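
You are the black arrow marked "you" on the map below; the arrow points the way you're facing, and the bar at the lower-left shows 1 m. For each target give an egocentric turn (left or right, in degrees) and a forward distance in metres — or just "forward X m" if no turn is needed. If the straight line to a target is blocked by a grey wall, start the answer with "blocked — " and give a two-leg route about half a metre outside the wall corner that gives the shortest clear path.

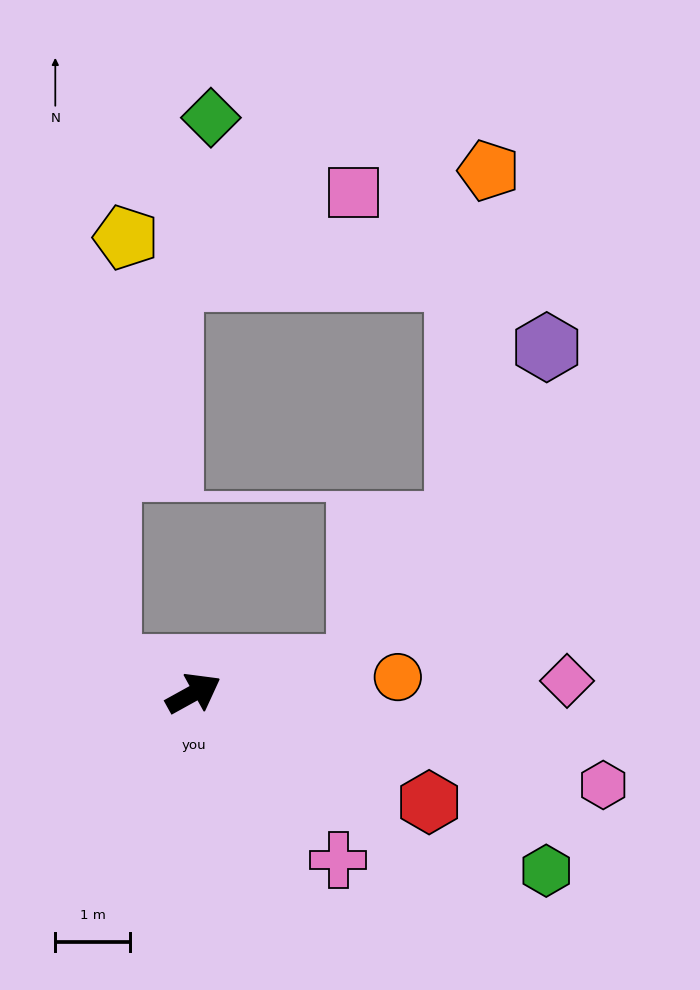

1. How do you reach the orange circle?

turn right 24°, forward 2.8 m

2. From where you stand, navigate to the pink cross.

turn right 78°, forward 3.0 m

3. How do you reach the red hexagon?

turn right 54°, forward 3.5 m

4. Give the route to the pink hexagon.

turn right 42°, forward 5.6 m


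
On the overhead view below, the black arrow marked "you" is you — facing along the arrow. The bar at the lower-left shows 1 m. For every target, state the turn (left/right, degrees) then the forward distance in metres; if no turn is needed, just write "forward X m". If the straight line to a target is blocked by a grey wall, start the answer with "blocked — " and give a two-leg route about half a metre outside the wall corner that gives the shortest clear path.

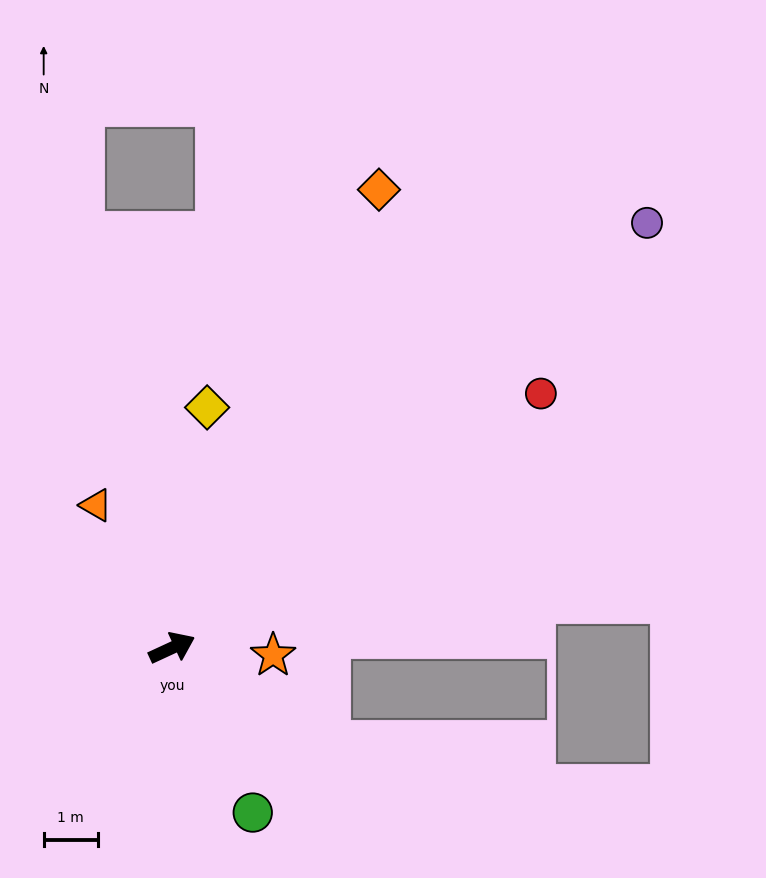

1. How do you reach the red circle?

turn left 10°, forward 8.2 m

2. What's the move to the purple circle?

turn left 17°, forward 11.7 m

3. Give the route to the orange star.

turn right 29°, forward 1.9 m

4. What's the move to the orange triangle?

turn left 93°, forward 3.0 m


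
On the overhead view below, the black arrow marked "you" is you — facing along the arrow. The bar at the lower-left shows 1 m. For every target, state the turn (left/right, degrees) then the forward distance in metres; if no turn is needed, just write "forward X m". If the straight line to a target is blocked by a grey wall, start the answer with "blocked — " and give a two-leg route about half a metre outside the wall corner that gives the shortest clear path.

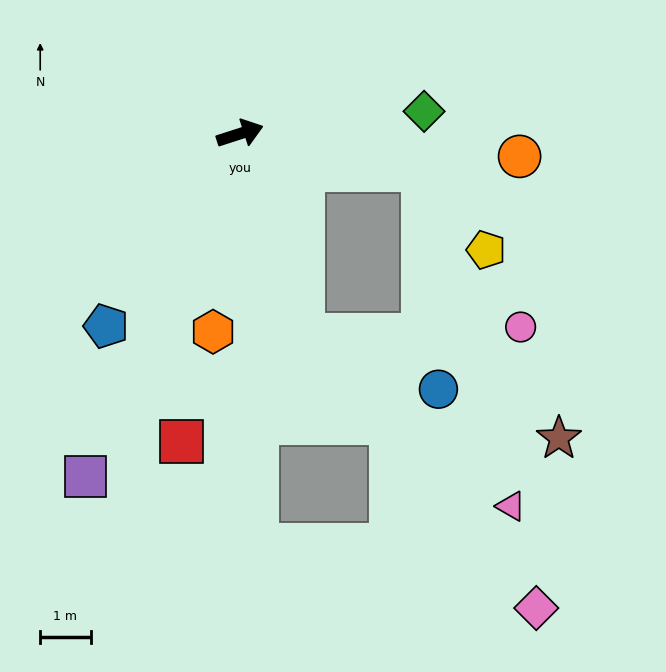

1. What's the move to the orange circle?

turn right 23°, forward 5.6 m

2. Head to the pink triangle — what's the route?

blocked — turn right 90°, forward 4.2 m, then turn left 33°, forward 5.4 m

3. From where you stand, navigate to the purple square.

turn right 132°, forward 7.5 m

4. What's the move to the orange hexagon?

turn right 116°, forward 4.0 m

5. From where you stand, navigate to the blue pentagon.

turn right 143°, forward 4.7 m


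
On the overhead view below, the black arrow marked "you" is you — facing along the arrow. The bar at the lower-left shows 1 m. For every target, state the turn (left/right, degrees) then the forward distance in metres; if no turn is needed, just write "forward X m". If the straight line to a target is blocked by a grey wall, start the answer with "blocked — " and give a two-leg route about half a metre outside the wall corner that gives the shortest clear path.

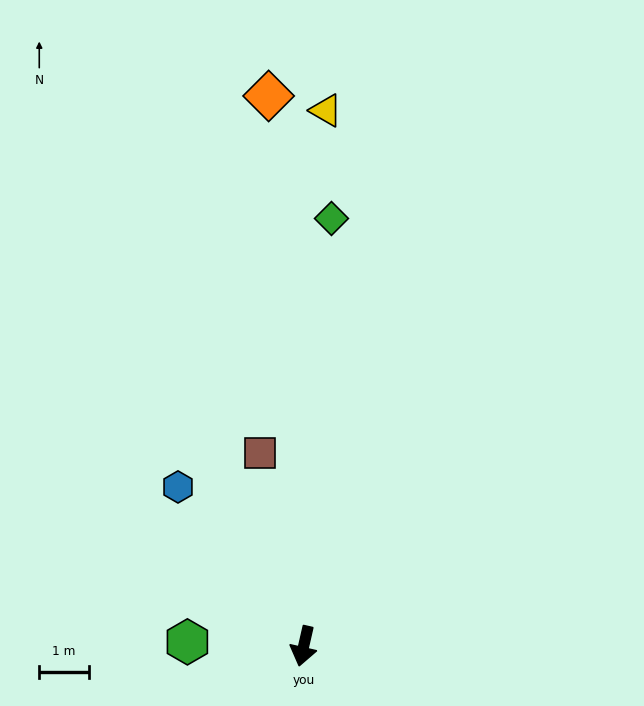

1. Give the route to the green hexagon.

turn right 79°, forward 2.4 m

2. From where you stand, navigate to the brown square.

turn right 154°, forward 4.0 m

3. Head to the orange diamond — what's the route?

turn right 164°, forward 11.2 m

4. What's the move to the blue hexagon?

turn right 129°, forward 4.1 m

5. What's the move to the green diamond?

turn right 171°, forward 8.7 m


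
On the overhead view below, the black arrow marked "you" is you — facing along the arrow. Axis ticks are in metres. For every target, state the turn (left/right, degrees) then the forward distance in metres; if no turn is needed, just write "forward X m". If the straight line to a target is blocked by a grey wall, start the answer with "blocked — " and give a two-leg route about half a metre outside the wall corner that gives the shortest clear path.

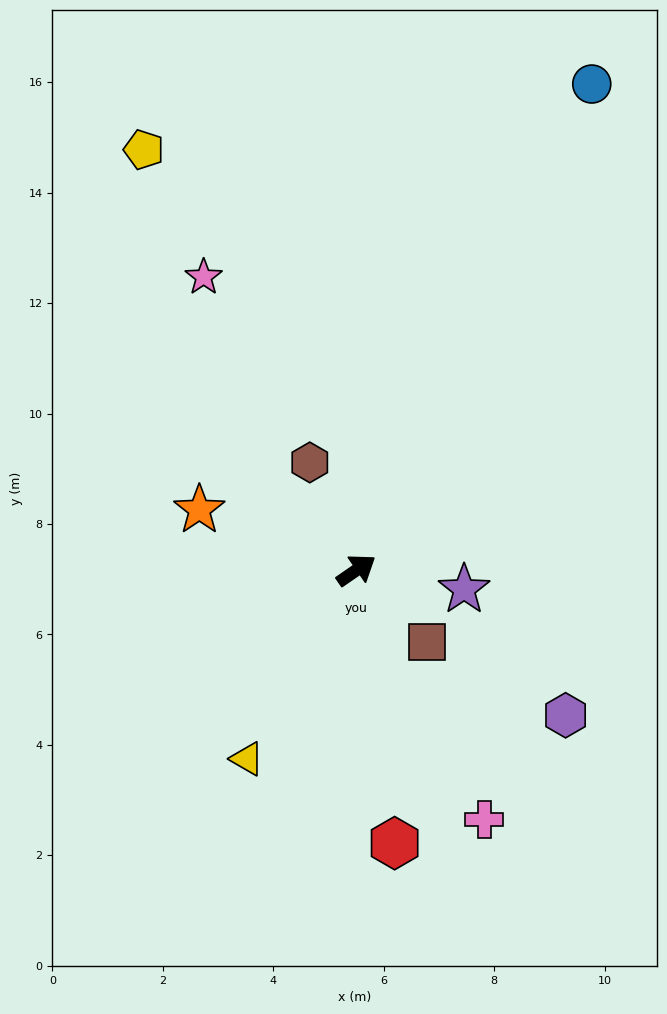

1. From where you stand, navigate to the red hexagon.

turn right 117°, forward 5.0 m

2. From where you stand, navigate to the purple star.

turn right 45°, forward 2.0 m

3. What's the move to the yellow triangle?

turn right 155°, forward 3.9 m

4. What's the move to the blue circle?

turn left 30°, forward 9.8 m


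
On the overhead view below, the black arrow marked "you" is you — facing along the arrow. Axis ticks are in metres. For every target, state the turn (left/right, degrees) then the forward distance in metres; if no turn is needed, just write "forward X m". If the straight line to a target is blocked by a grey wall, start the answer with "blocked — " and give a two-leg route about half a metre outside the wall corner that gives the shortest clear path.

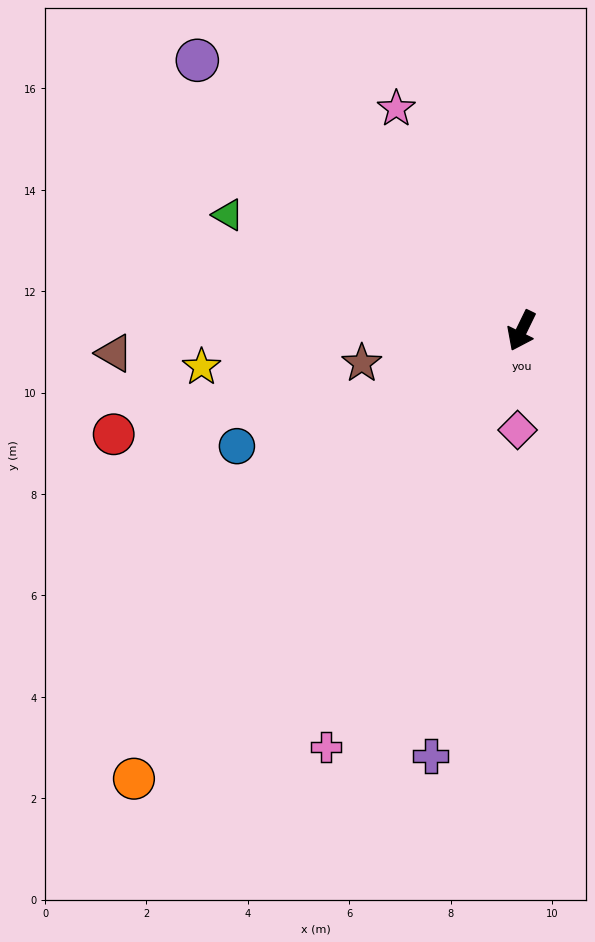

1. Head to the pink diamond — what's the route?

turn left 24°, forward 2.0 m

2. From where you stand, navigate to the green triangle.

turn right 86°, forward 6.2 m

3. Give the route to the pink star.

turn right 125°, forward 5.0 m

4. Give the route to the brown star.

turn right 52°, forward 3.2 m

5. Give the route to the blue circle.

turn right 42°, forward 6.1 m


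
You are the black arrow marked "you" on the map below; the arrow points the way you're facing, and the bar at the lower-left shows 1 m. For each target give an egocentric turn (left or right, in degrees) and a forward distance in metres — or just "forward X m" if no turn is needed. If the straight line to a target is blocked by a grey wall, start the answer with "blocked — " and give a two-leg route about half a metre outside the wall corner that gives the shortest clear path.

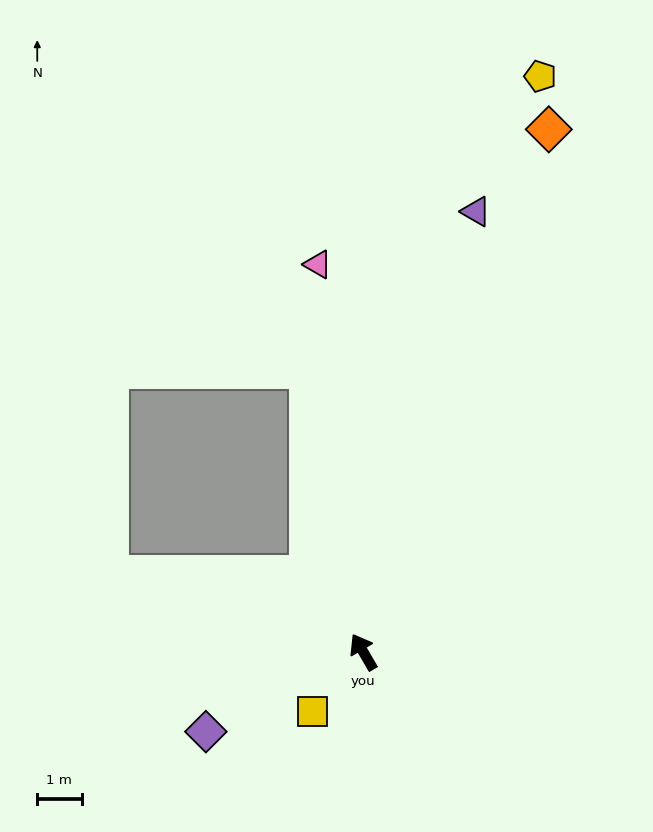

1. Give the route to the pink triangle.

turn right 24°, forward 8.8 m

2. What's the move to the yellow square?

turn left 109°, forward 1.8 m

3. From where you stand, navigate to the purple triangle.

turn right 45°, forward 10.3 m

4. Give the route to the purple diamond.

turn left 87°, forward 4.0 m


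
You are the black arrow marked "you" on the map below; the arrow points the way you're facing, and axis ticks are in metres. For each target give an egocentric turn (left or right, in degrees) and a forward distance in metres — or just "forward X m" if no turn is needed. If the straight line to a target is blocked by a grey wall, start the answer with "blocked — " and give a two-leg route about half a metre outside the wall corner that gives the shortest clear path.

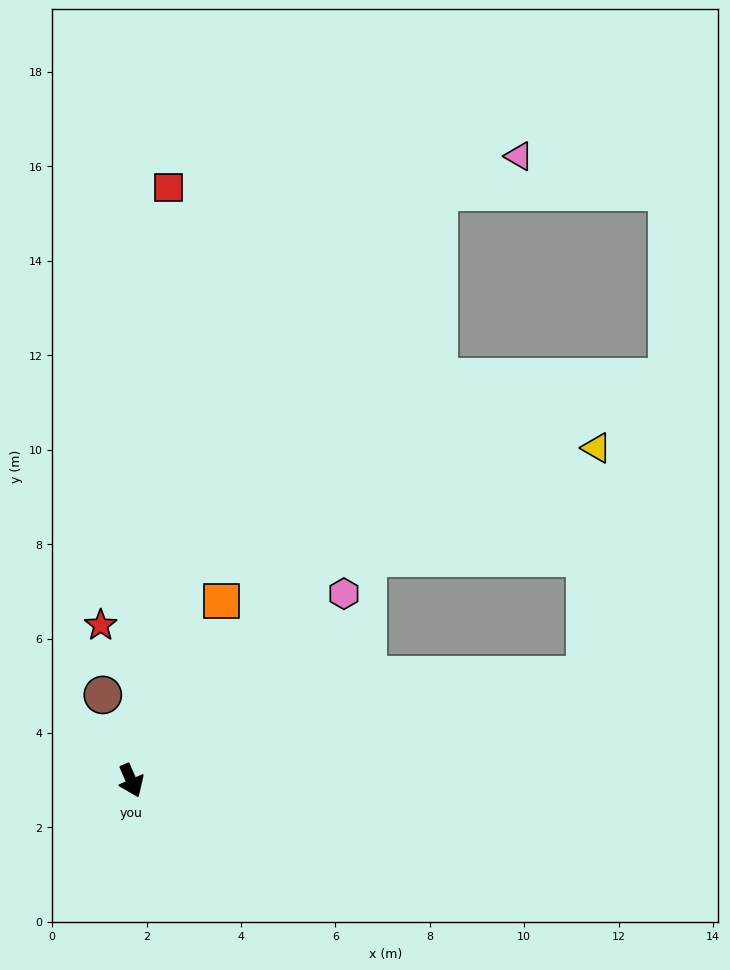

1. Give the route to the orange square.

turn left 130°, forward 4.3 m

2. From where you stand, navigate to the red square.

turn left 153°, forward 12.6 m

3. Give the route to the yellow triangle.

blocked — turn left 79°, forward 9.9 m, then turn left 75°, forward 4.8 m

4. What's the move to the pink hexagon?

turn left 108°, forward 6.0 m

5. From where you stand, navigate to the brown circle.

turn left 175°, forward 1.9 m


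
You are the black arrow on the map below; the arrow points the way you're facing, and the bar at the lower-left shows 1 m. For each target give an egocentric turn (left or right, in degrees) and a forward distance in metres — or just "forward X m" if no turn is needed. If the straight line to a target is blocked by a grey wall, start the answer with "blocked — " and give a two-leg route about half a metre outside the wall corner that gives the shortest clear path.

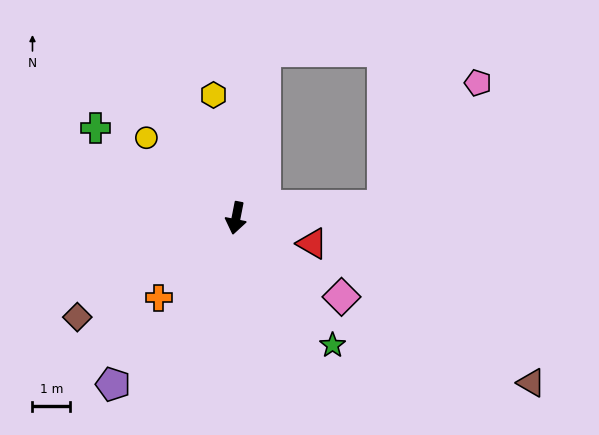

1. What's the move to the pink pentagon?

blocked — turn left 106°, forward 3.9 m, then turn left 47°, forward 4.1 m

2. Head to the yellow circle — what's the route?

turn right 121°, forward 3.2 m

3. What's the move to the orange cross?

turn right 33°, forward 2.9 m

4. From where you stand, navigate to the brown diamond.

turn right 47°, forward 4.9 m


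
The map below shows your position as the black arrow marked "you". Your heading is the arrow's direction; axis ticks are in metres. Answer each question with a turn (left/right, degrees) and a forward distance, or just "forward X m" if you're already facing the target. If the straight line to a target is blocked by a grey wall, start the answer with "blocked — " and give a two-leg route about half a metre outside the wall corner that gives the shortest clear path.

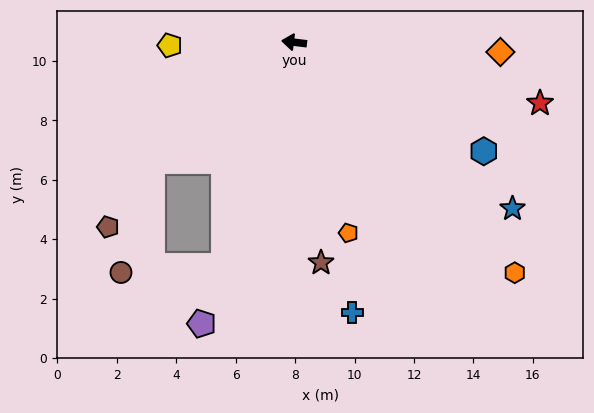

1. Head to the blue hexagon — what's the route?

turn left 157°, forward 7.4 m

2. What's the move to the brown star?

turn left 104°, forward 7.5 m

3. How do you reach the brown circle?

blocked — turn left 47°, forward 6.2 m, then turn left 34°, forward 3.9 m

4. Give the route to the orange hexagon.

turn left 141°, forward 10.7 m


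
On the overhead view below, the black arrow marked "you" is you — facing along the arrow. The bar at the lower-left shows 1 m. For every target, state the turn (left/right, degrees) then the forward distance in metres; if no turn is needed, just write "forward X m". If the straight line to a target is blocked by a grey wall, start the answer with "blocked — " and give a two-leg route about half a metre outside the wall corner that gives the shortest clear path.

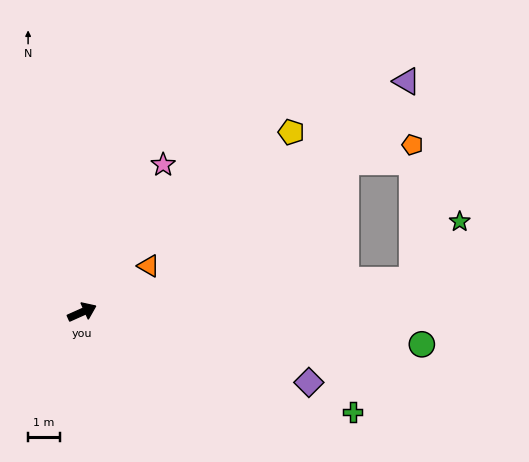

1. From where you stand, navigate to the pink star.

turn left 37°, forward 5.2 m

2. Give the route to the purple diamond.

turn right 41°, forward 7.4 m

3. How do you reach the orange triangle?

turn left 11°, forward 2.5 m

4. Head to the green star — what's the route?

blocked — turn right 19°, forward 10.3 m, then turn left 46°, forward 2.4 m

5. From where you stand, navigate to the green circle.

turn right 30°, forward 10.6 m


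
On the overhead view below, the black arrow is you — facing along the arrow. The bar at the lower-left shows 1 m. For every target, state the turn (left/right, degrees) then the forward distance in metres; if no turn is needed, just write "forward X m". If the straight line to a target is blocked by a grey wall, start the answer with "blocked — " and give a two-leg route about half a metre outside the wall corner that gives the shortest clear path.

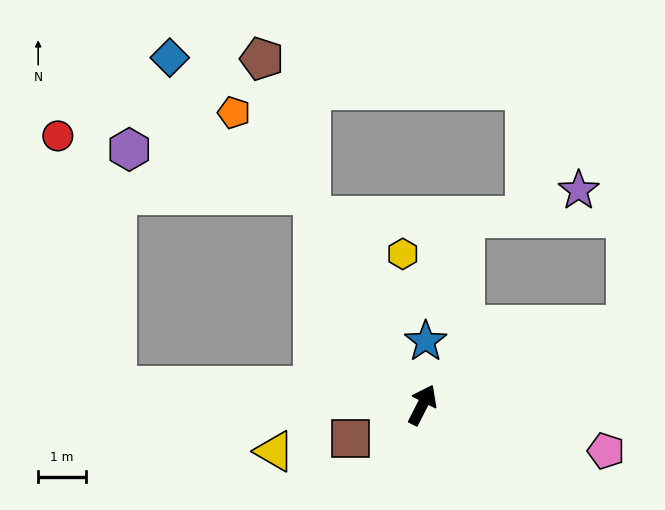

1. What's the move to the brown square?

turn left 142°, forward 1.7 m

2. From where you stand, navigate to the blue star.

turn left 24°, forward 1.3 m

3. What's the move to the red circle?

blocked — turn left 114°, forward 6.4 m, then turn right 74°, forward 5.4 m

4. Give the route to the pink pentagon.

turn right 77°, forward 4.0 m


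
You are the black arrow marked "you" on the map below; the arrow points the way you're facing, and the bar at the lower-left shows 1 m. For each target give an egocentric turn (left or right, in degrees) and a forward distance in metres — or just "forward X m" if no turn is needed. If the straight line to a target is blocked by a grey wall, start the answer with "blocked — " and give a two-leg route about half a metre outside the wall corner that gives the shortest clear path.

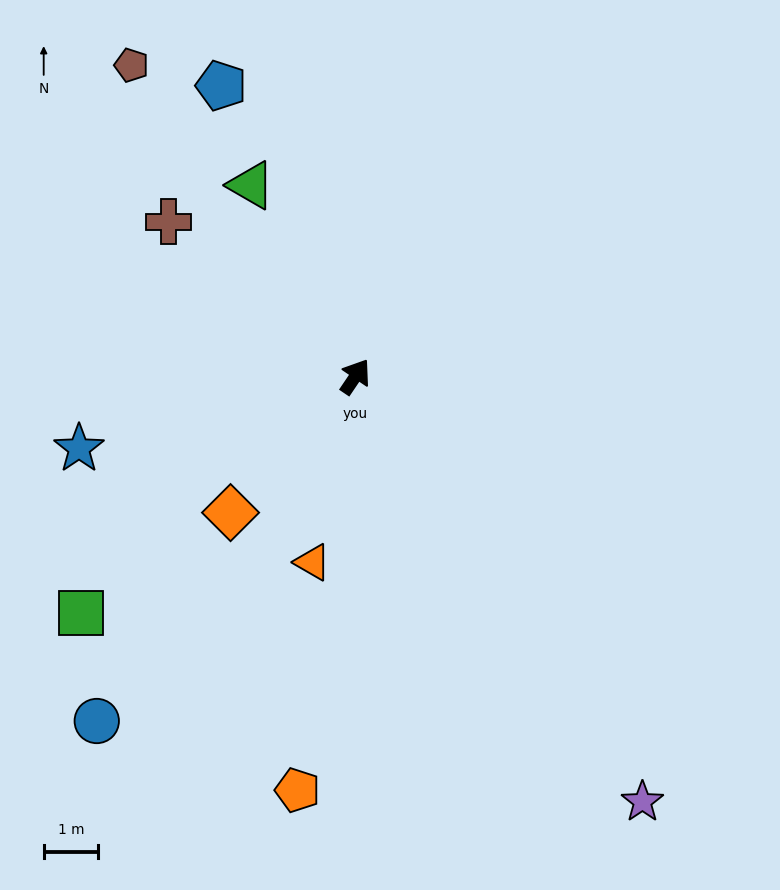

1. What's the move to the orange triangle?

turn right 159°, forward 3.5 m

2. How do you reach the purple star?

turn right 112°, forward 9.4 m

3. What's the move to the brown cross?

turn left 84°, forward 4.4 m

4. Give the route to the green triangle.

turn left 63°, forward 4.0 m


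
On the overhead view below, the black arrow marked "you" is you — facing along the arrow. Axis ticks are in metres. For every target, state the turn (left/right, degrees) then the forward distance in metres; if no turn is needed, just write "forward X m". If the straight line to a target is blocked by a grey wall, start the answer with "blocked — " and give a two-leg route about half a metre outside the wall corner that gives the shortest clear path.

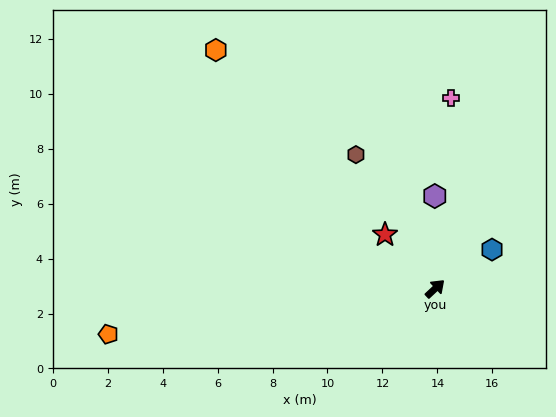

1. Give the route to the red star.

turn left 90°, forward 2.7 m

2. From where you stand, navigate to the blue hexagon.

turn right 9°, forward 2.5 m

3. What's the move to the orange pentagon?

turn left 145°, forward 12.0 m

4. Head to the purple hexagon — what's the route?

turn left 47°, forward 3.4 m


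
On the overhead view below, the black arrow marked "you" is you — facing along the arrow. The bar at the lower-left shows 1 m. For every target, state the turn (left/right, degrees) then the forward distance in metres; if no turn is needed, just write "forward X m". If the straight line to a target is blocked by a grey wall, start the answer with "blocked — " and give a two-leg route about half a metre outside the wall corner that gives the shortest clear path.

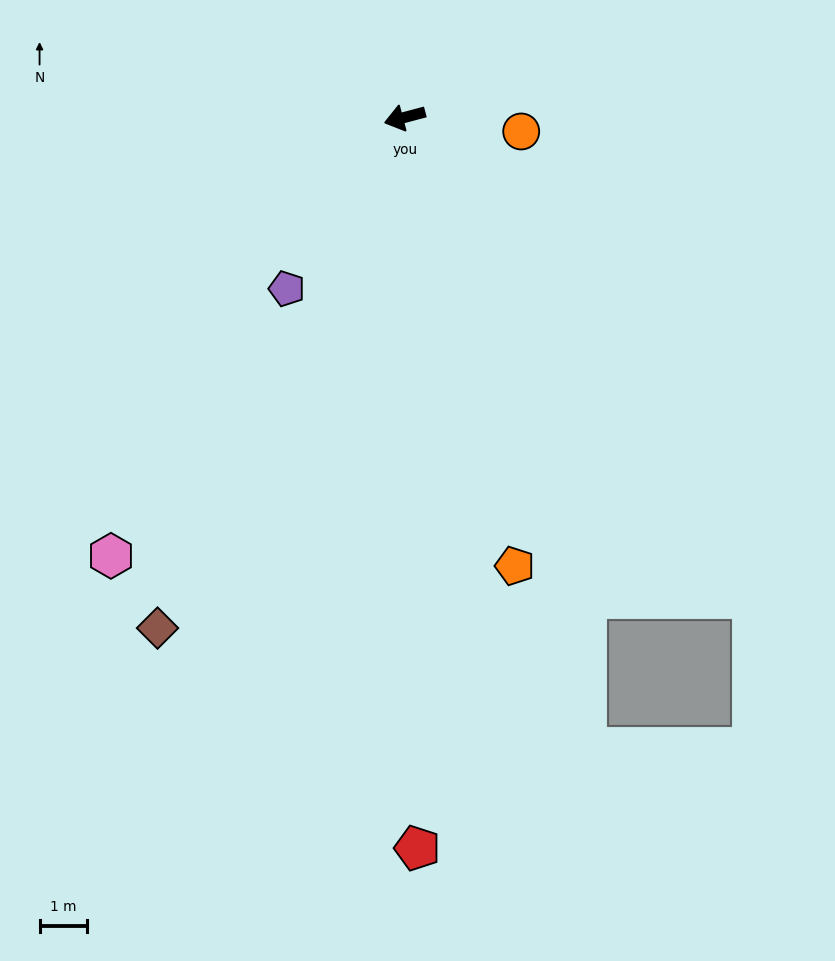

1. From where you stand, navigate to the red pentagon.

turn left 76°, forward 15.4 m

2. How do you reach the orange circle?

turn left 158°, forward 2.5 m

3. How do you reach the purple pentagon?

turn left 41°, forward 4.4 m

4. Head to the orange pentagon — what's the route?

turn left 89°, forward 9.7 m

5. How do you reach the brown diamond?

turn left 49°, forward 11.9 m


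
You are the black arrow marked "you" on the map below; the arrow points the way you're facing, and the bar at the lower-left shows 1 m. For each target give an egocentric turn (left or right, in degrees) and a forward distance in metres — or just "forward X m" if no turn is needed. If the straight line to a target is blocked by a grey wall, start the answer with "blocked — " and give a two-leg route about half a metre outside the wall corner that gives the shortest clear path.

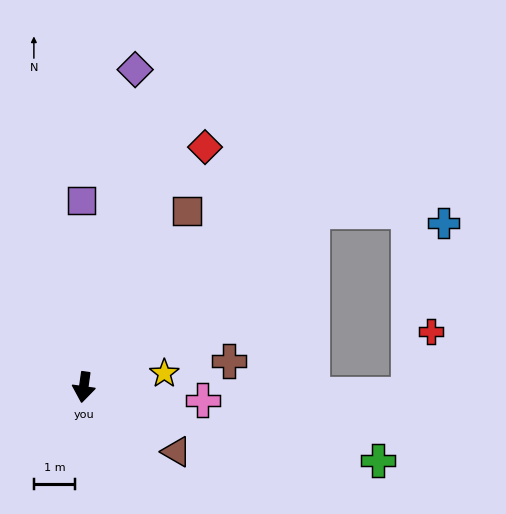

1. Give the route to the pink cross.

turn left 92°, forward 2.9 m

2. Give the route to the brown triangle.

turn left 63°, forward 2.7 m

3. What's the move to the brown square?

turn left 158°, forward 4.9 m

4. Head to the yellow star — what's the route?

turn left 108°, forward 2.0 m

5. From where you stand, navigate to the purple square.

turn right 171°, forward 4.5 m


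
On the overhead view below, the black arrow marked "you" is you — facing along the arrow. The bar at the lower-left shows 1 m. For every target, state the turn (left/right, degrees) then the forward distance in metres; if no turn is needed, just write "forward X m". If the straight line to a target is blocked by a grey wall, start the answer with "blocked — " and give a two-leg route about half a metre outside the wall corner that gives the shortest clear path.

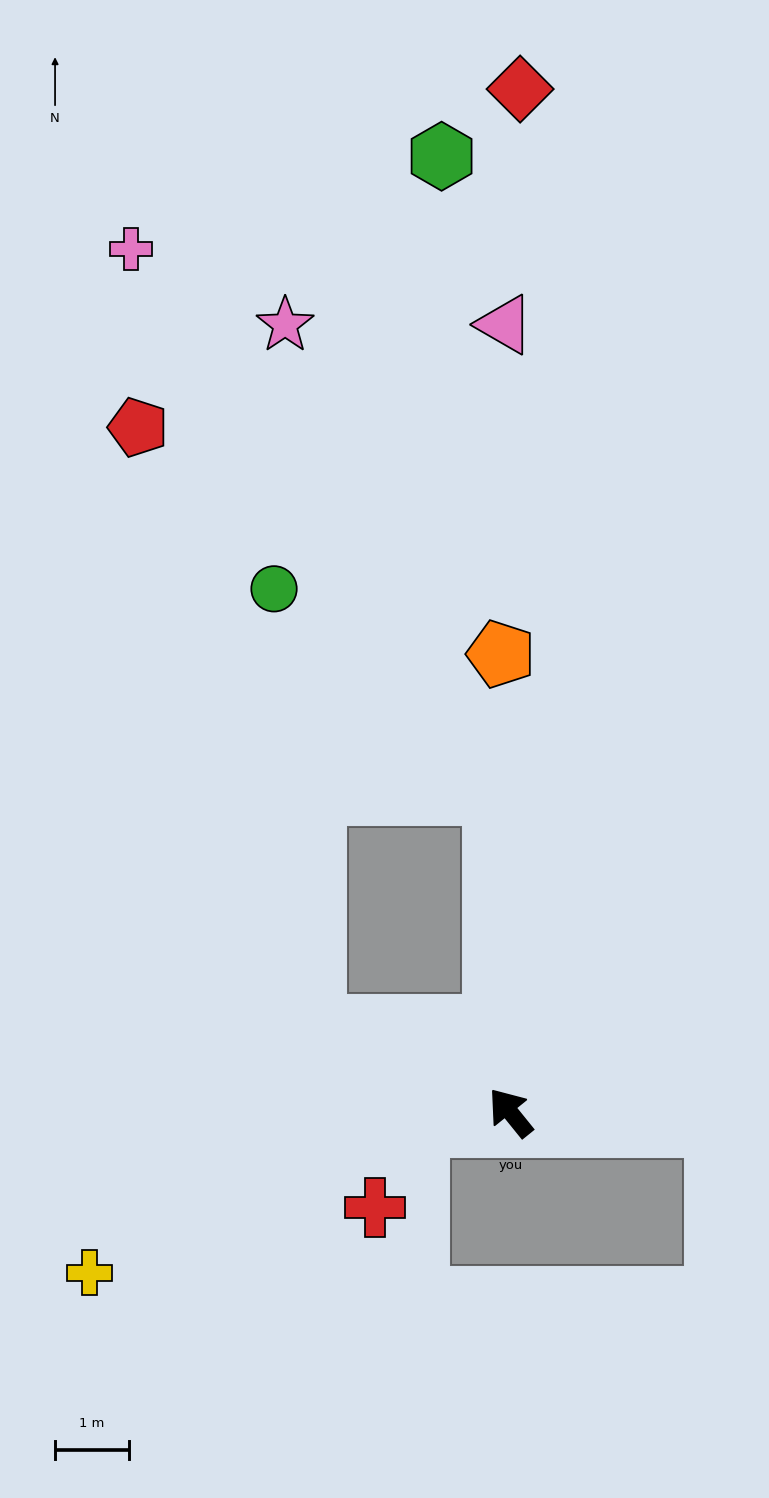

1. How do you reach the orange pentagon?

turn right 38°, forward 6.2 m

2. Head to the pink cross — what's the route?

blocked — turn right 36°, forward 4.3 m, then turn left 31°, forward 8.8 m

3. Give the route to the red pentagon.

blocked — turn left 27°, forward 2.9 m, then turn right 50°, forward 8.4 m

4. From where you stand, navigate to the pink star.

blocked — turn right 36°, forward 4.3 m, then turn left 21°, forward 6.9 m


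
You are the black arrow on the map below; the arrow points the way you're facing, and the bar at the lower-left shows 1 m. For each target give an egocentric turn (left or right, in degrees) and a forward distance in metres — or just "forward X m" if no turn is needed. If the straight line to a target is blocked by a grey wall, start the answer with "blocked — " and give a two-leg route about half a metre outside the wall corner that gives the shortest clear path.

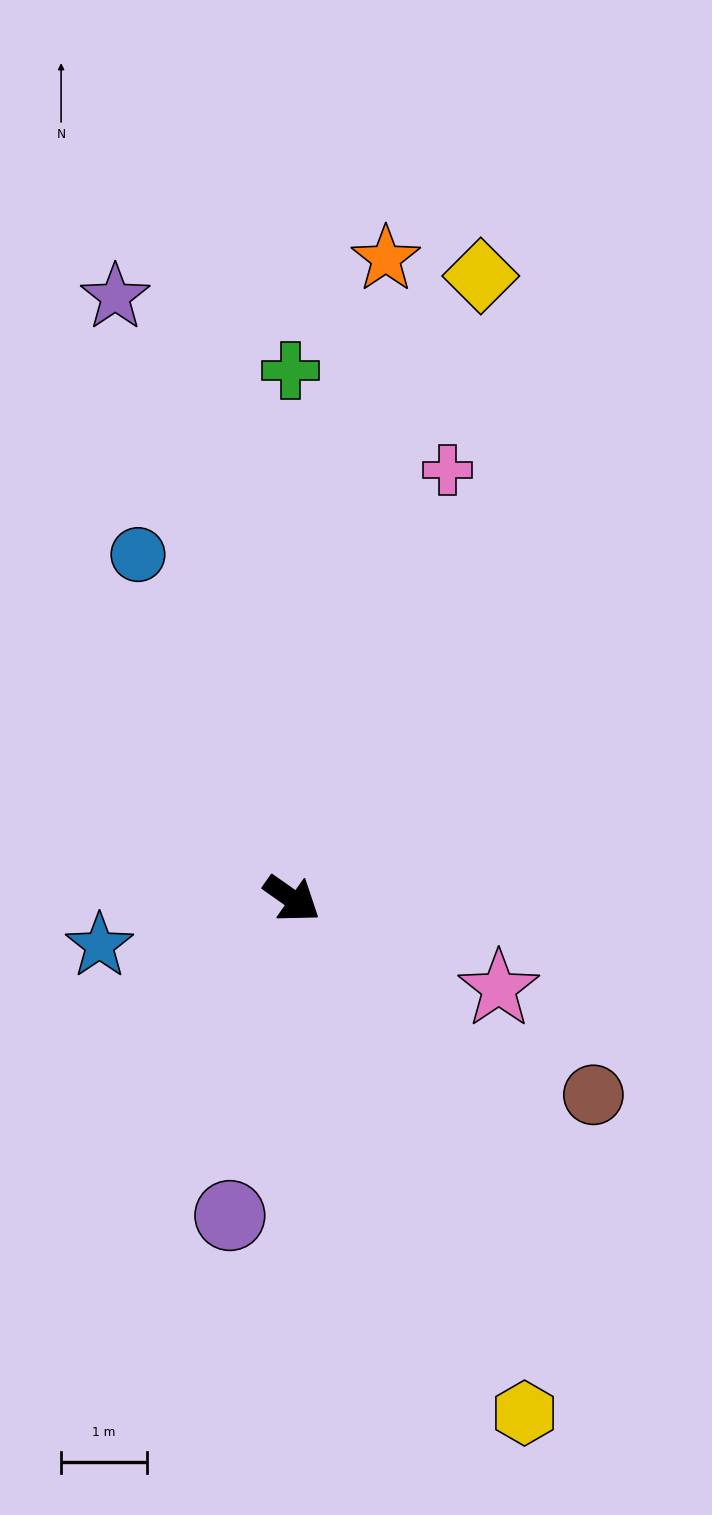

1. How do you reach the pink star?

turn left 12°, forward 2.6 m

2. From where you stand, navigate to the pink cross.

turn left 105°, forward 5.3 m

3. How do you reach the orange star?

turn left 117°, forward 7.6 m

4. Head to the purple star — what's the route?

turn left 142°, forward 7.3 m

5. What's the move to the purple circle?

turn right 66°, forward 3.8 m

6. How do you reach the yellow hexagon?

turn right 31°, forward 6.6 m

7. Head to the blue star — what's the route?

turn right 131°, forward 2.3 m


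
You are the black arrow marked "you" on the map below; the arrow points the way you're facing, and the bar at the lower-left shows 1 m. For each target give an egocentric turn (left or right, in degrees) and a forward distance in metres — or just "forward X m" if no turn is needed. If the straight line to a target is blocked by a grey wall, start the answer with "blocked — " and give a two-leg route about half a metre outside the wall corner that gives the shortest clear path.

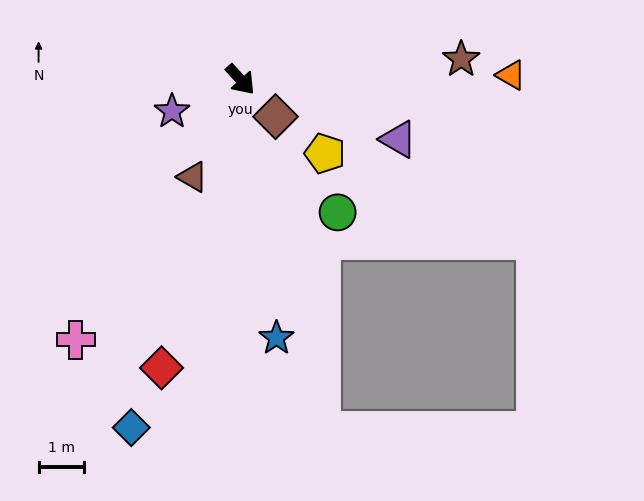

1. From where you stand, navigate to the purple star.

turn right 107°, forward 1.7 m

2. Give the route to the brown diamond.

forward 1.1 m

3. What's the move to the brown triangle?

turn right 68°, forward 2.4 m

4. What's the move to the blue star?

turn right 34°, forward 5.7 m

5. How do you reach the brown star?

turn left 53°, forward 4.9 m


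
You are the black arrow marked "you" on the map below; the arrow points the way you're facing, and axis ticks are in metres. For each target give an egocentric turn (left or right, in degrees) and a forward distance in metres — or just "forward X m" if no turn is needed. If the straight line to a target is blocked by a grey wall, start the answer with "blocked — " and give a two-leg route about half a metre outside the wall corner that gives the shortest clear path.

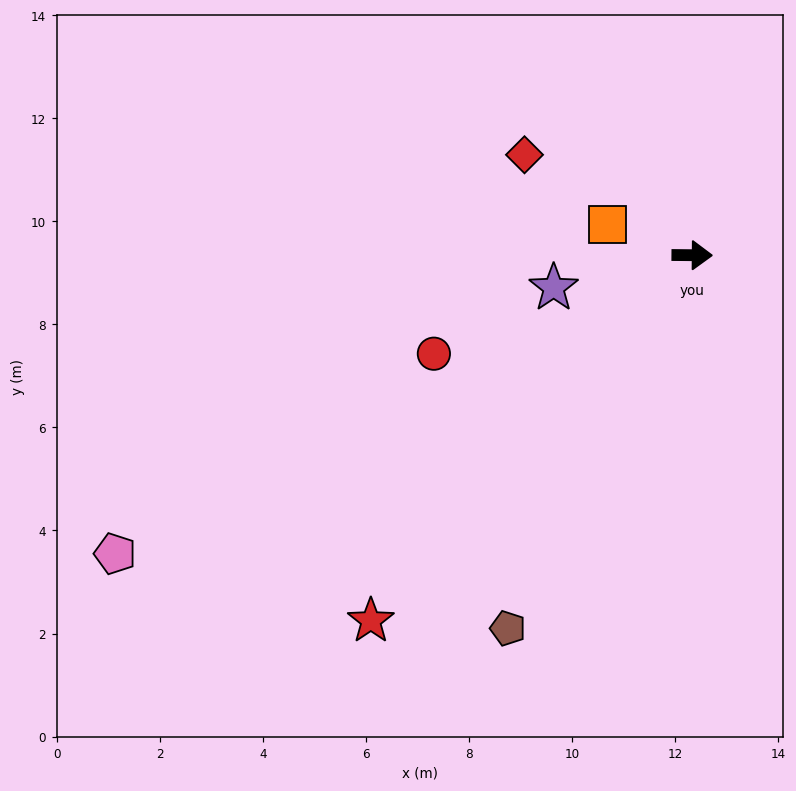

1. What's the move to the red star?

turn right 131°, forward 9.4 m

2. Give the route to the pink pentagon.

turn right 152°, forward 12.6 m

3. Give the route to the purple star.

turn right 166°, forward 2.8 m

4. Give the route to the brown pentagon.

turn right 116°, forward 8.1 m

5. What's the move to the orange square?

turn left 160°, forward 1.7 m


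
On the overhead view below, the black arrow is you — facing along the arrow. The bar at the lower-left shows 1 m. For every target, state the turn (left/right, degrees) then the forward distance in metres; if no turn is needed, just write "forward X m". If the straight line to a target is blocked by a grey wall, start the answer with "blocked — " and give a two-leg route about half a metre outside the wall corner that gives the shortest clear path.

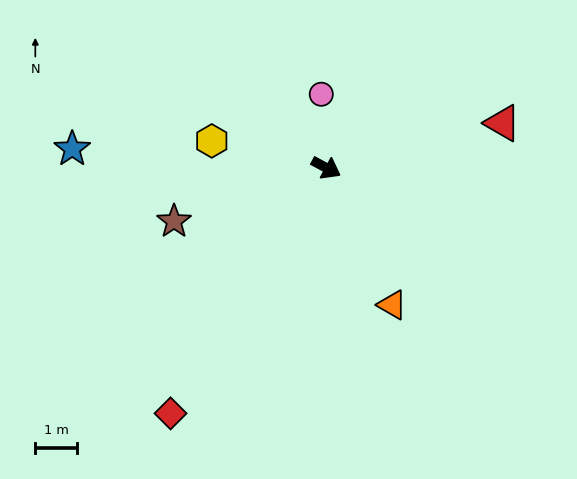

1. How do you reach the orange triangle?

turn right 36°, forward 3.7 m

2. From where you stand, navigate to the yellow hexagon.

turn right 165°, forward 2.8 m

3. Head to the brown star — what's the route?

turn right 132°, forward 3.9 m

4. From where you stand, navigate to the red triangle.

turn left 43°, forward 4.4 m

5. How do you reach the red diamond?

turn right 94°, forward 7.0 m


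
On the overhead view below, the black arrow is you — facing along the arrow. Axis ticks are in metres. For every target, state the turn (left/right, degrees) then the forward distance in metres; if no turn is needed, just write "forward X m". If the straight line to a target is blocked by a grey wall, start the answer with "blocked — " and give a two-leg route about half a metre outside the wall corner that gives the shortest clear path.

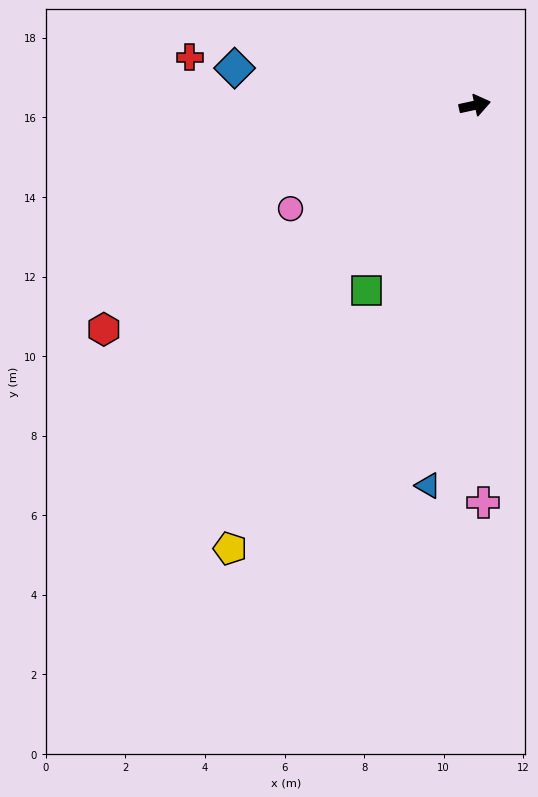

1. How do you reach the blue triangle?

turn right 109°, forward 9.6 m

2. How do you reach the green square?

turn right 133°, forward 5.4 m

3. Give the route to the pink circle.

turn right 163°, forward 5.3 m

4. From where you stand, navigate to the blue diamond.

turn left 159°, forward 6.1 m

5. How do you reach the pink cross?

turn right 101°, forward 10.0 m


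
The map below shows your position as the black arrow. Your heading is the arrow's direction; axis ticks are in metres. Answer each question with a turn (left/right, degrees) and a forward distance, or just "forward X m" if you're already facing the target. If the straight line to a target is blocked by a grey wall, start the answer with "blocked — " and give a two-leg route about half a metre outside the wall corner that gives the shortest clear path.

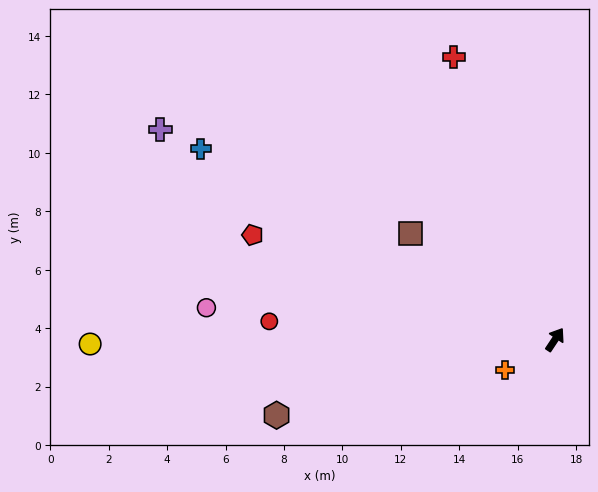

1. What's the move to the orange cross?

turn left 155°, forward 2.0 m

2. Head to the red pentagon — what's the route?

turn left 104°, forward 11.0 m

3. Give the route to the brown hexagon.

turn left 139°, forward 9.9 m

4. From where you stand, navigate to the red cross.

turn left 53°, forward 10.3 m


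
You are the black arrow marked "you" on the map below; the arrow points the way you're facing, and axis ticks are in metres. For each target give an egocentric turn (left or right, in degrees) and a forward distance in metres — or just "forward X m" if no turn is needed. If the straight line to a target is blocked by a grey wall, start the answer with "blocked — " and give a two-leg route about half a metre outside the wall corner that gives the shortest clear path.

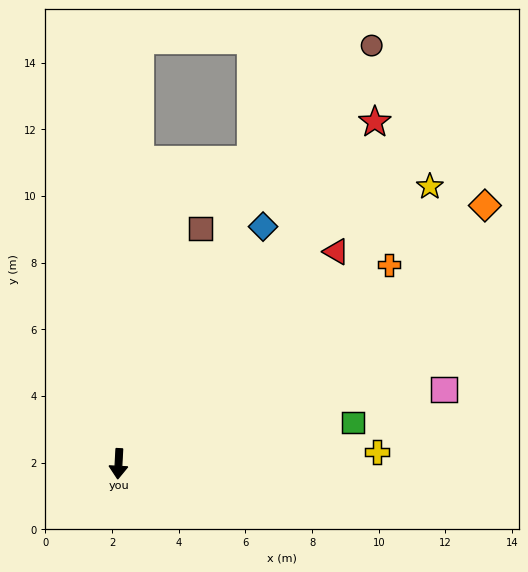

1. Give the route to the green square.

turn left 103°, forward 7.1 m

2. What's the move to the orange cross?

turn left 129°, forward 10.1 m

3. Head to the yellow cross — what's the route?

turn left 96°, forward 7.8 m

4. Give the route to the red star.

turn left 146°, forward 12.8 m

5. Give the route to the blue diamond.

turn left 152°, forward 8.3 m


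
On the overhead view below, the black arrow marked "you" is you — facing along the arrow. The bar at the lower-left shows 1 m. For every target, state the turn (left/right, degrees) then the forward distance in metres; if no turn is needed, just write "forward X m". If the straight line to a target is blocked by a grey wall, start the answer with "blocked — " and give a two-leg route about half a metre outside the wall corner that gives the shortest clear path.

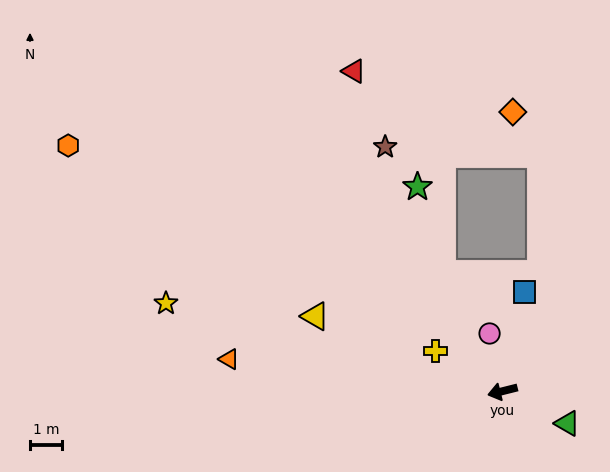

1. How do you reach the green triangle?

turn left 140°, forward 2.3 m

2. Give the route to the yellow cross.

turn right 45°, forward 2.5 m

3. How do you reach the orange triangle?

turn right 21°, forward 8.7 m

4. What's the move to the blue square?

turn right 117°, forward 3.2 m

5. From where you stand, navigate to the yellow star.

turn right 29°, forward 11.0 m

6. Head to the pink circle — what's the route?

turn right 91°, forward 1.9 m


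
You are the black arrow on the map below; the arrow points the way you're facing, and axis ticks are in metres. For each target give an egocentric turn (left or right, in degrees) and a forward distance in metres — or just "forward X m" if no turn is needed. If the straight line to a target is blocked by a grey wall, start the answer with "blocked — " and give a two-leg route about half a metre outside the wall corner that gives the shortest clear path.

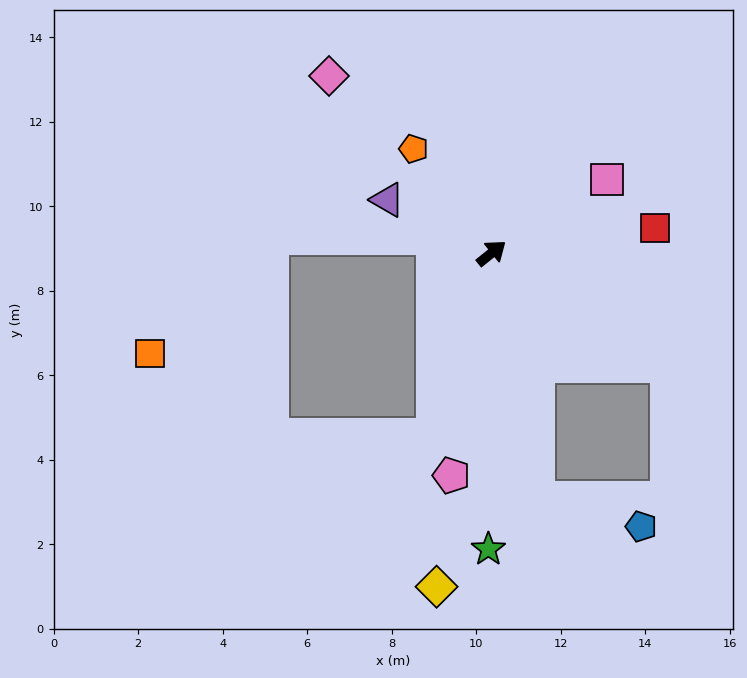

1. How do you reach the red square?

turn right 30°, forward 3.9 m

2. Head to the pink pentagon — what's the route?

turn right 139°, forward 5.3 m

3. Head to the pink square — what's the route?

turn right 6°, forward 3.2 m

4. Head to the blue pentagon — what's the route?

blocked — turn right 118°, forward 5.9 m, then turn left 65°, forward 2.5 m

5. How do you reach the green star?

turn right 129°, forward 7.0 m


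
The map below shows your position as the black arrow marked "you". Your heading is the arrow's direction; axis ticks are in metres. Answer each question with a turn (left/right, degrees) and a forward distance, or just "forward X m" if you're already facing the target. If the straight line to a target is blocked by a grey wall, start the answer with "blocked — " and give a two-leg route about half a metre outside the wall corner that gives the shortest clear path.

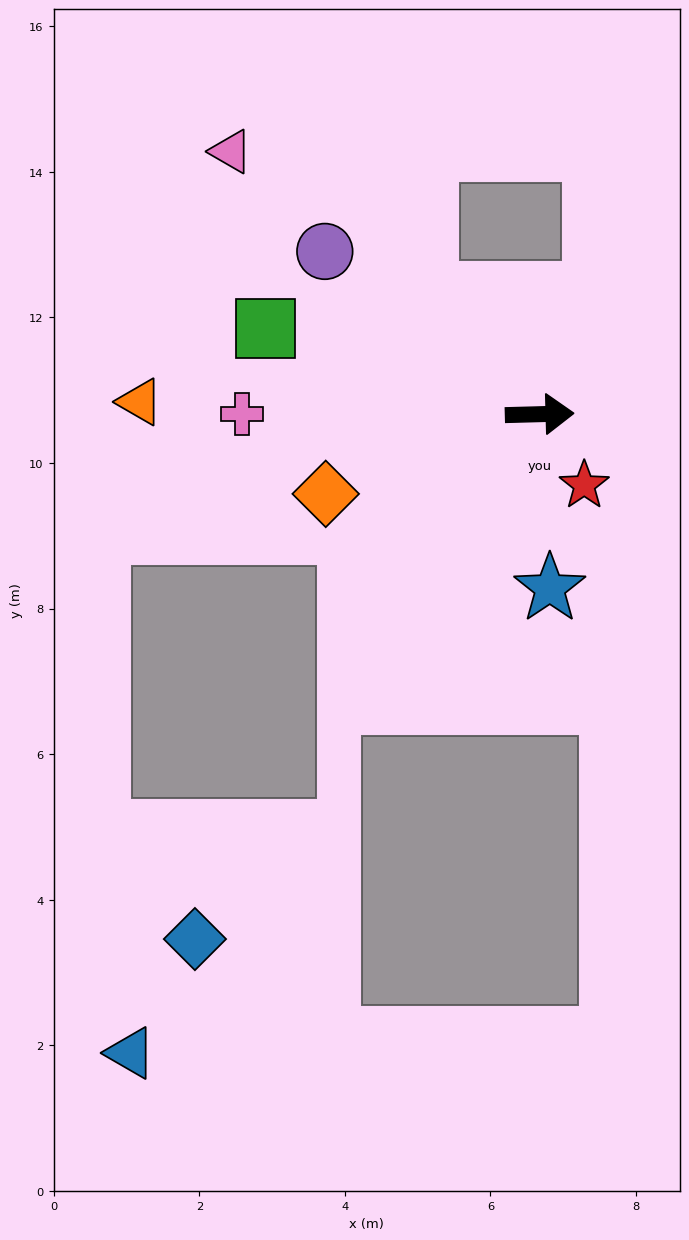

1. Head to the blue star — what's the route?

turn right 88°, forward 2.4 m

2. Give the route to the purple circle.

turn left 141°, forward 3.7 m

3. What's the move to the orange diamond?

turn right 161°, forward 3.1 m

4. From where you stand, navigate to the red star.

turn right 59°, forward 1.2 m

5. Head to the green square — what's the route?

turn left 161°, forward 3.9 m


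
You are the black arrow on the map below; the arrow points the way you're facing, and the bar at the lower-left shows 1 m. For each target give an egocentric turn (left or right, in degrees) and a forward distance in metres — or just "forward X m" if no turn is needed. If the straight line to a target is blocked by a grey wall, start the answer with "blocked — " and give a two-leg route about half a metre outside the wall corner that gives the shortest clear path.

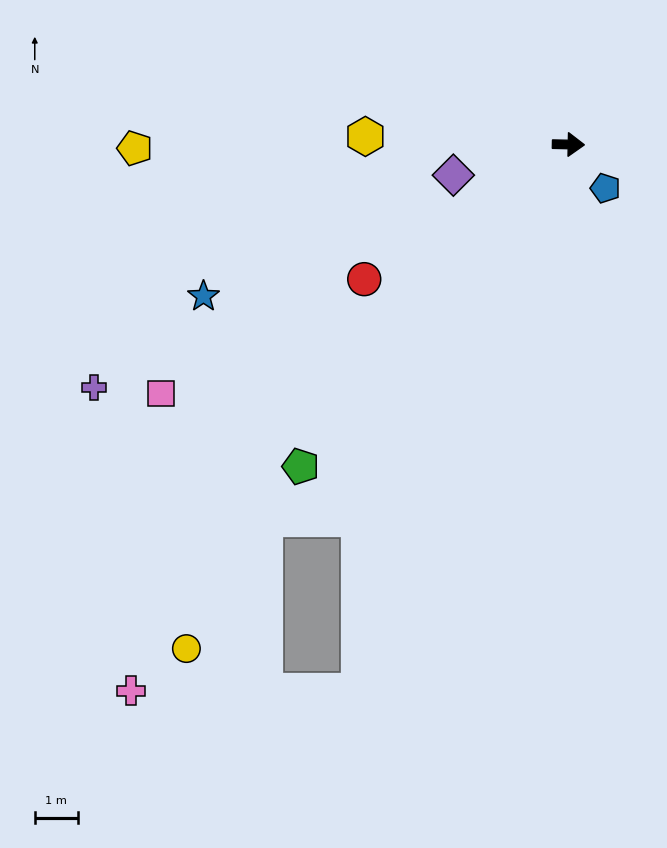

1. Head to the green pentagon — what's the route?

turn right 128°, forward 9.8 m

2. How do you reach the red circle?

turn right 145°, forward 5.7 m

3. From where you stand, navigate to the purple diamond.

turn right 164°, forward 2.8 m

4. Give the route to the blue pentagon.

turn right 49°, forward 1.3 m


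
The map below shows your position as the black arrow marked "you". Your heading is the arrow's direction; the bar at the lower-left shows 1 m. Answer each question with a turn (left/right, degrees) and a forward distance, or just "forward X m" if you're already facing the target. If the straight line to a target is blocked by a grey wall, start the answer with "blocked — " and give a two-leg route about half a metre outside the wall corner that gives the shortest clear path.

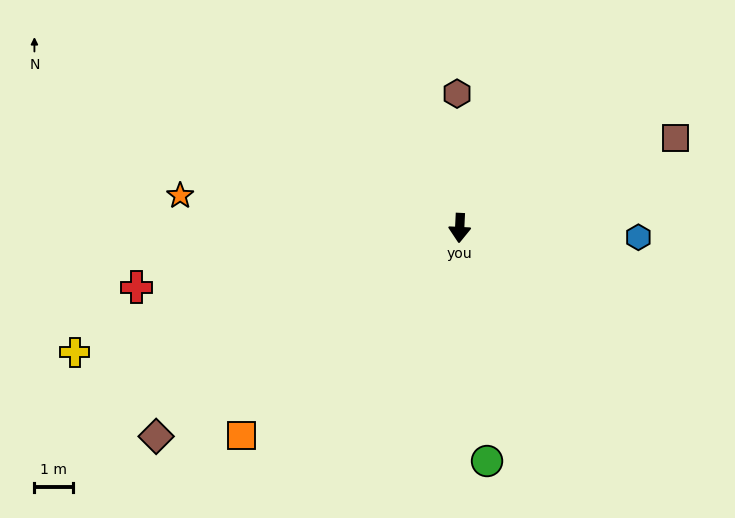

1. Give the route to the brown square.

turn left 115°, forward 6.0 m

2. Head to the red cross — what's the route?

turn right 77°, forward 8.5 m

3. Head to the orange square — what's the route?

turn right 44°, forward 7.8 m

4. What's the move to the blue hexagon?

turn left 90°, forward 4.6 m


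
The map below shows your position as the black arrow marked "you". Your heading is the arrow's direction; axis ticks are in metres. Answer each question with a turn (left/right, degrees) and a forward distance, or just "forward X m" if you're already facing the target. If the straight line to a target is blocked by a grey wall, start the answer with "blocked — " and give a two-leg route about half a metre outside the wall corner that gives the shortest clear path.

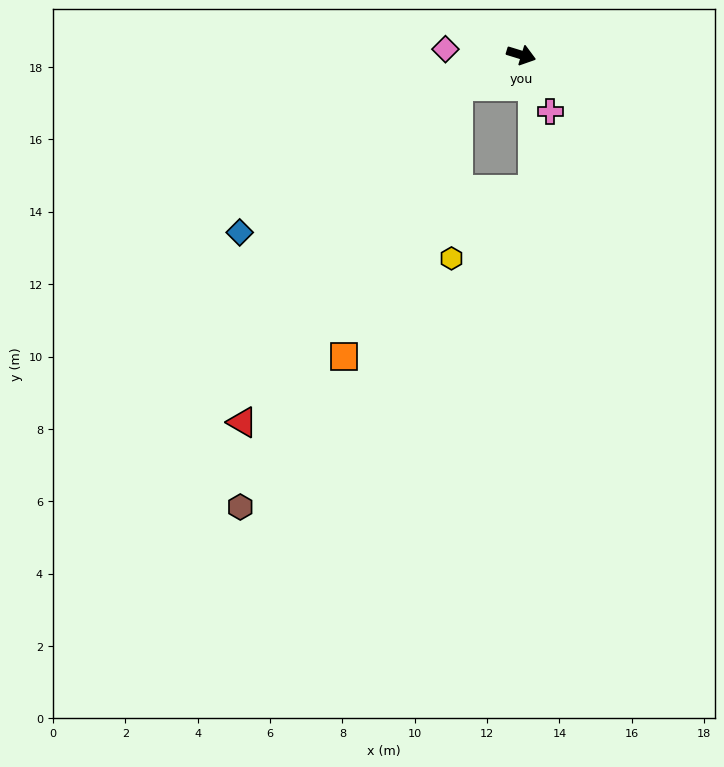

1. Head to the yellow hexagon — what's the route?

blocked — turn right 138°, forward 2.0 m, then turn left 63°, forward 4.8 m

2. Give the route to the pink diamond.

turn right 167°, forward 2.1 m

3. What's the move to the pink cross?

turn right 46°, forward 1.8 m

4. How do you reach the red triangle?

blocked — turn right 138°, forward 2.0 m, then turn left 33°, forward 11.0 m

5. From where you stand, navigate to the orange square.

blocked — turn right 138°, forward 2.0 m, then turn left 42°, forward 8.1 m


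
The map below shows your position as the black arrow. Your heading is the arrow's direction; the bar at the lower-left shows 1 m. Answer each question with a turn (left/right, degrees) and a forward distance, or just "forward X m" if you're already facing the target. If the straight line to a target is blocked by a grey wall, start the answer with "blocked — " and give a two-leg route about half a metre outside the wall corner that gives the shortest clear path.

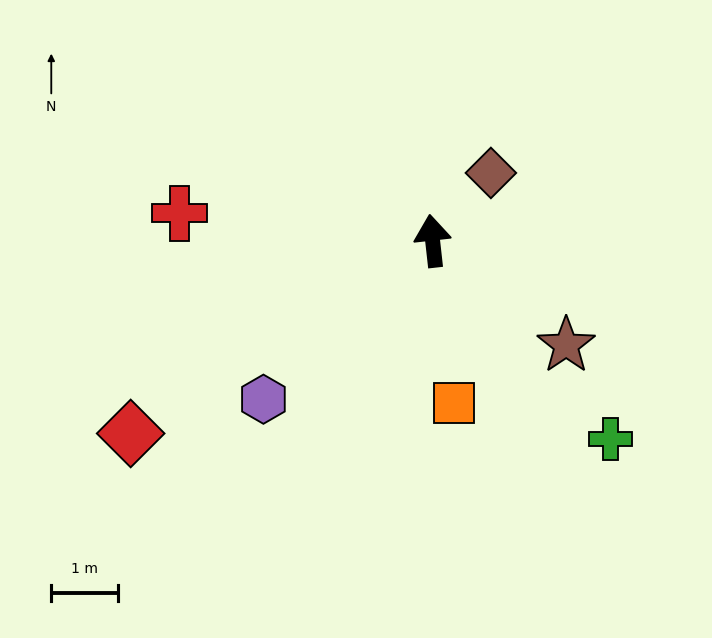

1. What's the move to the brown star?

turn right 134°, forward 2.5 m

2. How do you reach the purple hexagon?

turn left 127°, forward 3.5 m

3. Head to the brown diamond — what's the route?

turn right 47°, forward 1.3 m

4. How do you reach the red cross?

turn left 77°, forward 3.8 m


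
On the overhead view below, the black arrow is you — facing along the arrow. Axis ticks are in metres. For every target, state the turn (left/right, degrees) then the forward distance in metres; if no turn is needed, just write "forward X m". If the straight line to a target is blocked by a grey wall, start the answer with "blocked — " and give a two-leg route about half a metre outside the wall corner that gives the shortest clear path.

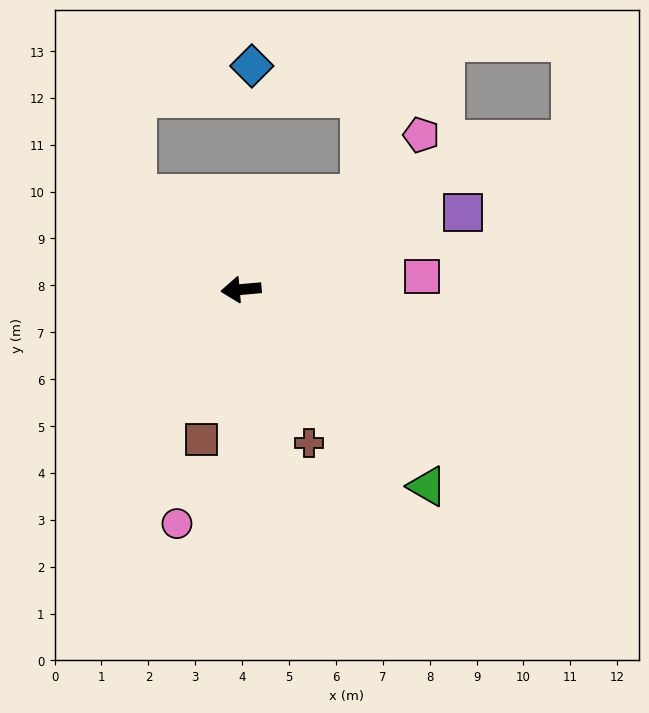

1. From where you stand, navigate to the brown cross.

turn left 109°, forward 3.6 m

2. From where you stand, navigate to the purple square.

turn right 166°, forward 5.0 m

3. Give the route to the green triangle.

turn left 128°, forward 5.8 m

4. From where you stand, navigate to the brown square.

turn left 70°, forward 3.3 m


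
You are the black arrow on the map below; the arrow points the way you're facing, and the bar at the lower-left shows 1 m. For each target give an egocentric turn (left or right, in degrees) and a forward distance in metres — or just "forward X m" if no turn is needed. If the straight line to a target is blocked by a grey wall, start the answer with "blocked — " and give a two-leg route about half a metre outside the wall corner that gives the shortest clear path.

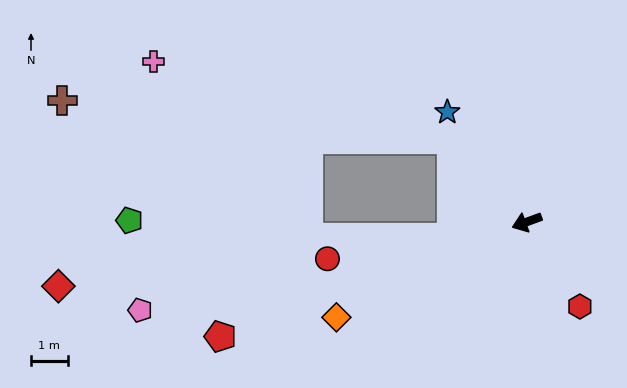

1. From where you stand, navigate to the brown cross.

blocked — turn right 68°, forward 3.1 m, then turn left 42°, forward 10.7 m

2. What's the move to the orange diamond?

turn left 6°, forward 5.8 m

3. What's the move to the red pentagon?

forward 8.9 m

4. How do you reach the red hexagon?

turn left 102°, forward 2.7 m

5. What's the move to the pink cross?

blocked — turn right 68°, forward 3.1 m, then turn left 33°, forward 8.4 m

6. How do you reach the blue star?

turn right 74°, forward 3.7 m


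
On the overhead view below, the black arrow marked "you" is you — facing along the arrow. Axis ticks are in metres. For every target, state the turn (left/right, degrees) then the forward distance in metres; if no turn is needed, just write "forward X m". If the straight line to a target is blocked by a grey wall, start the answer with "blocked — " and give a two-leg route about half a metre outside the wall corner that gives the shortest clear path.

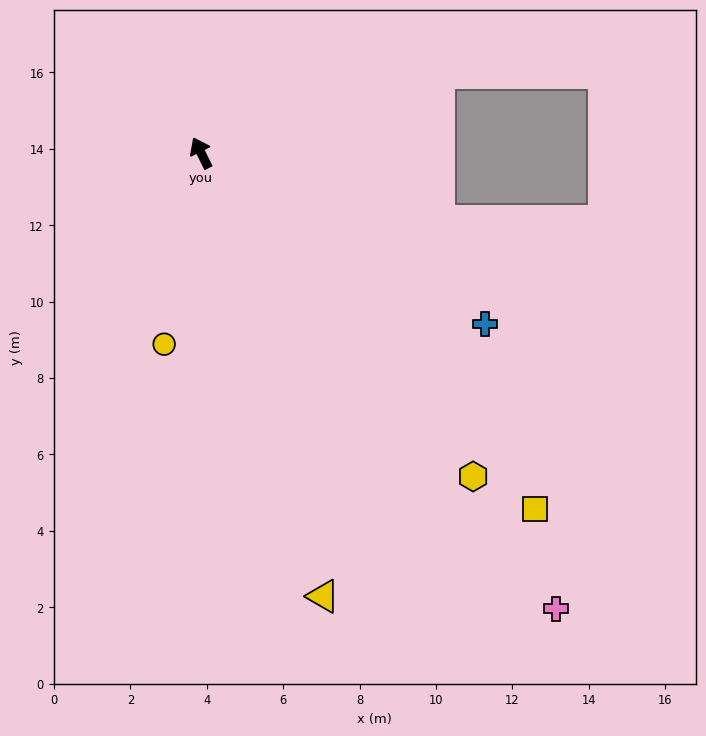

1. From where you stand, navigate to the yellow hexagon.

turn right 166°, forward 11.1 m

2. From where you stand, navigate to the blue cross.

turn right 147°, forward 8.7 m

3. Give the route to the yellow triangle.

turn left 169°, forward 12.0 m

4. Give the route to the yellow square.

turn right 163°, forward 12.8 m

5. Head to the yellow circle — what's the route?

turn left 143°, forward 5.1 m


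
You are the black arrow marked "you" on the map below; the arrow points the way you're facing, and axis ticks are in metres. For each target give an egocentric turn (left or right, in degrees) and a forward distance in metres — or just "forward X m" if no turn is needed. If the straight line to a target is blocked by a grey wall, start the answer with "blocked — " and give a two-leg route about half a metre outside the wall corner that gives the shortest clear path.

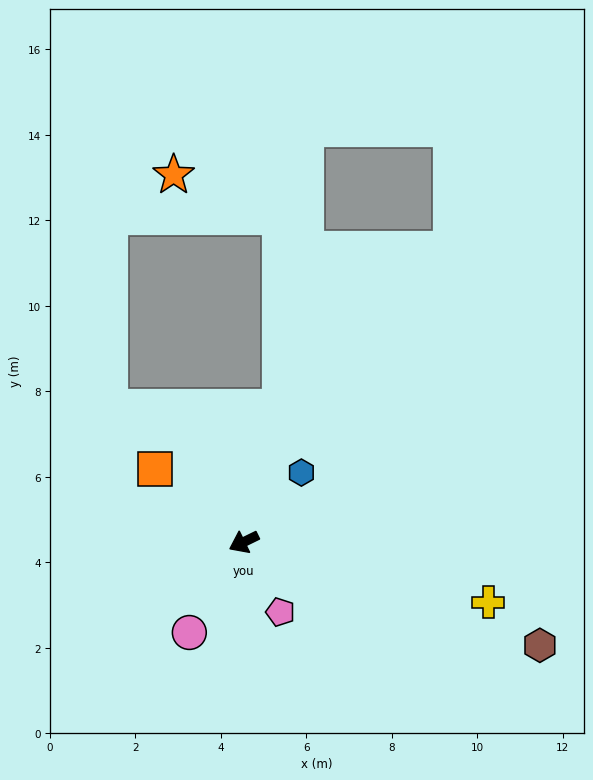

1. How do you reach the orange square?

turn right 66°, forward 2.7 m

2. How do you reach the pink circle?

turn left 33°, forward 2.5 m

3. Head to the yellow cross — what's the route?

turn left 140°, forward 5.9 m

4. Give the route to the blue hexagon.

turn right 156°, forward 2.1 m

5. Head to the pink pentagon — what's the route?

turn left 91°, forward 1.8 m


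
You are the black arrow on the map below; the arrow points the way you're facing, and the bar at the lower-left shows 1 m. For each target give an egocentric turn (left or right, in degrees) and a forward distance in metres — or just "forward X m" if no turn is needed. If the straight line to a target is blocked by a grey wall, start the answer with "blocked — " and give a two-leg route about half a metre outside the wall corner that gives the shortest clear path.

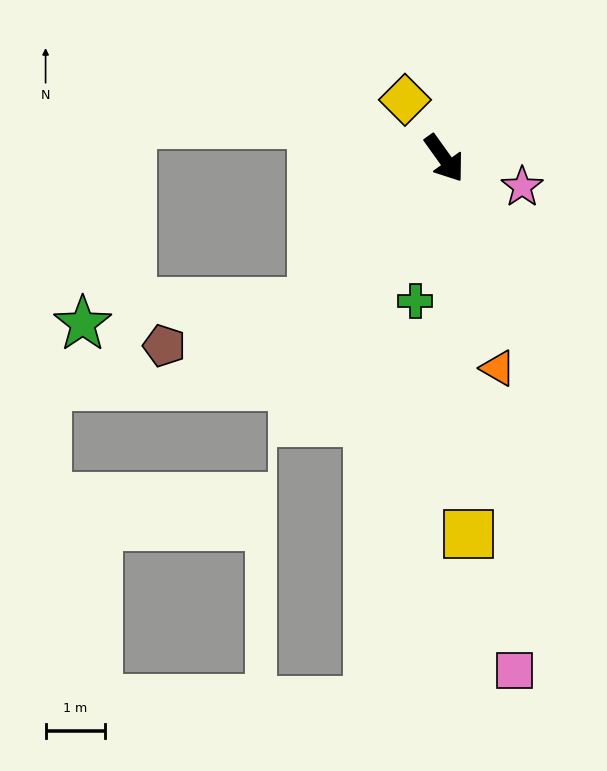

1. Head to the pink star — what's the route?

turn left 34°, forward 1.4 m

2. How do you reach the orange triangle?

turn right 21°, forward 3.7 m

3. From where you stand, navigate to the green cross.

turn right 47°, forward 2.5 m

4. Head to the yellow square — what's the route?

turn right 32°, forward 6.4 m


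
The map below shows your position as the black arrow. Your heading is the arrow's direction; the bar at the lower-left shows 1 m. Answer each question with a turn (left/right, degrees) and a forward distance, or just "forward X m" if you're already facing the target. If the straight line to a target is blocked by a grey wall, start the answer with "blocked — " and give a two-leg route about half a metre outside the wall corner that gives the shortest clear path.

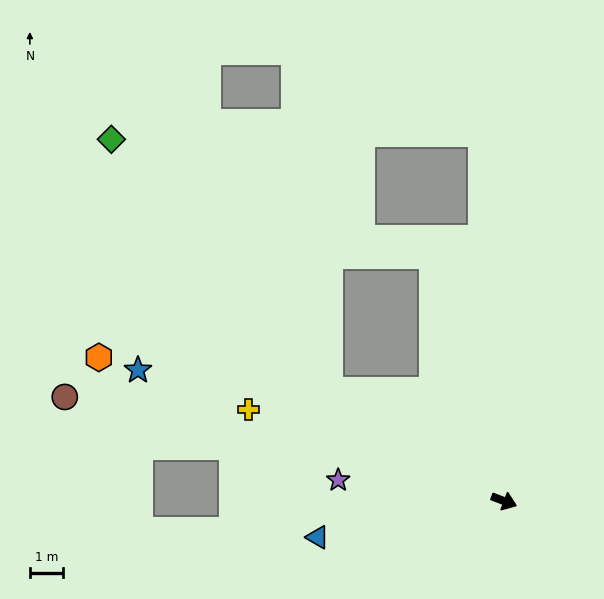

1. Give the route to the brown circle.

turn right 172°, forward 13.4 m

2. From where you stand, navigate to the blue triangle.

turn right 148°, forward 5.6 m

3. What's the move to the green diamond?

blocked — turn left 169°, forward 6.1 m, then turn right 17°, forward 9.9 m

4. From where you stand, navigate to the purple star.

turn right 166°, forward 5.0 m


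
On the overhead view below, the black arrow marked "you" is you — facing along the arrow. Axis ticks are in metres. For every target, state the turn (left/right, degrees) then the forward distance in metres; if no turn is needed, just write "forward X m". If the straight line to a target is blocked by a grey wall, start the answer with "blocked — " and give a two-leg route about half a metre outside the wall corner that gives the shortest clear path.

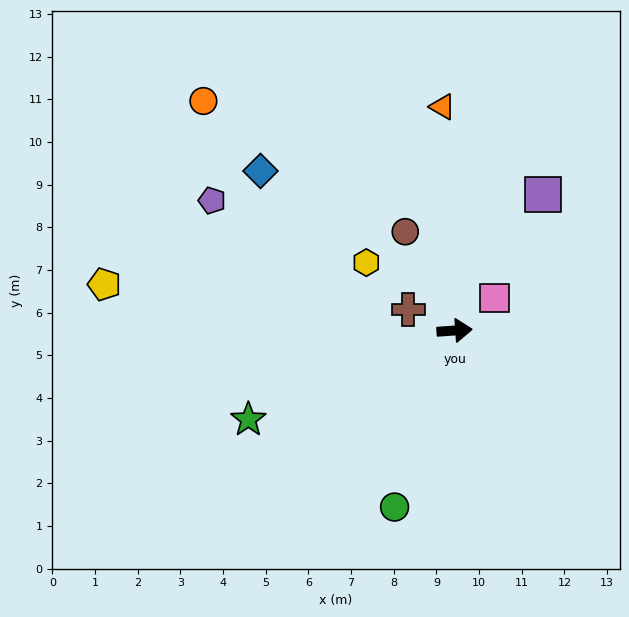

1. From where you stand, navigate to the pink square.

turn left 35°, forward 1.2 m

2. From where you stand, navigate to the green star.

turn right 161°, forward 5.3 m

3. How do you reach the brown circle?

turn left 113°, forward 2.6 m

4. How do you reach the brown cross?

turn left 152°, forward 1.2 m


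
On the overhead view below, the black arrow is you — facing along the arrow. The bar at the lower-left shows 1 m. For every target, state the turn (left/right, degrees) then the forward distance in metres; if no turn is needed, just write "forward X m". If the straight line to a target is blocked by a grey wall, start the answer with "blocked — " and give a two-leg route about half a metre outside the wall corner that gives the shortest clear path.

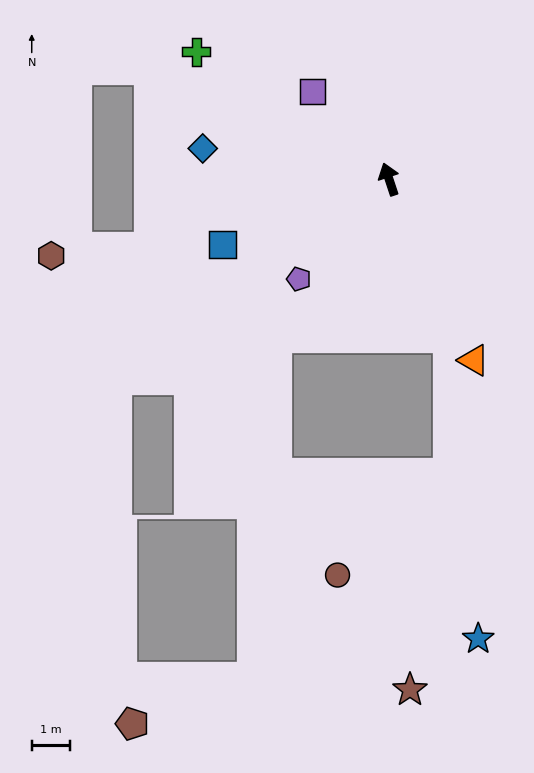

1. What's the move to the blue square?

turn left 93°, forward 4.7 m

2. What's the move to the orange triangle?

turn right 173°, forward 5.3 m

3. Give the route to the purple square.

turn left 23°, forward 3.1 m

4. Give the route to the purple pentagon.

turn left 120°, forward 3.6 m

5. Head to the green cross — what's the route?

turn left 38°, forward 6.1 m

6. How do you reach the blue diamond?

turn left 62°, forward 5.0 m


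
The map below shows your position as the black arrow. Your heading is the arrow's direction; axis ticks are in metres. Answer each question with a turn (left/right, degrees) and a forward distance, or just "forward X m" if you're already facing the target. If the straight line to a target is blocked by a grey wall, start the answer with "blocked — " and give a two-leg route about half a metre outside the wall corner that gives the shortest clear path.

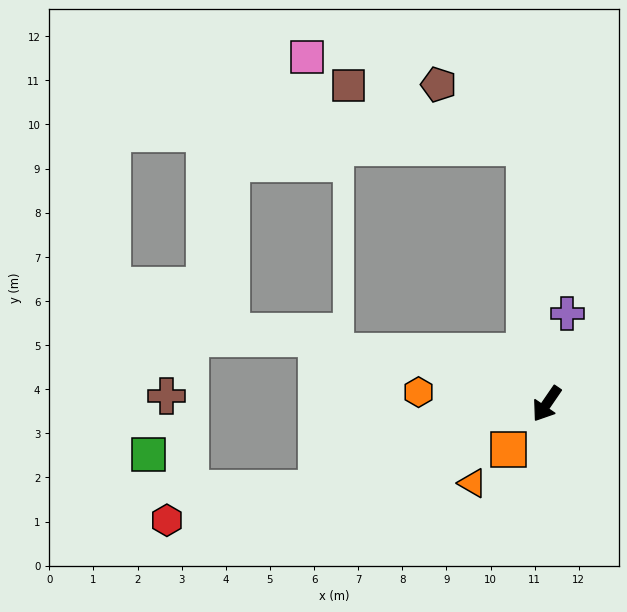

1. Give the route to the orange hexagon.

turn right 61°, forward 2.9 m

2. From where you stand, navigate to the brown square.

blocked — turn right 141°, forward 5.8 m, then turn left 66°, forward 4.2 m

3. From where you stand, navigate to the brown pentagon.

blocked — turn right 141°, forward 5.8 m, then turn left 49°, forward 2.4 m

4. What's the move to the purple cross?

turn right 158°, forward 2.1 m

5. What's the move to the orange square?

turn right 6°, forward 1.3 m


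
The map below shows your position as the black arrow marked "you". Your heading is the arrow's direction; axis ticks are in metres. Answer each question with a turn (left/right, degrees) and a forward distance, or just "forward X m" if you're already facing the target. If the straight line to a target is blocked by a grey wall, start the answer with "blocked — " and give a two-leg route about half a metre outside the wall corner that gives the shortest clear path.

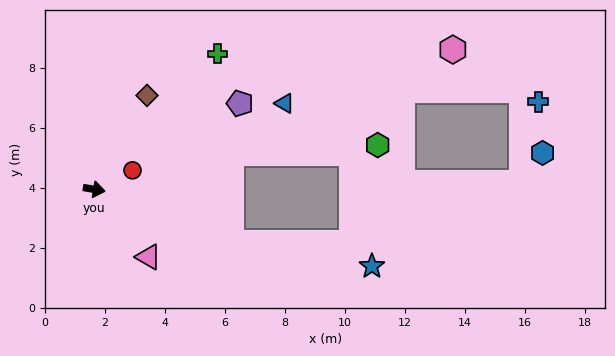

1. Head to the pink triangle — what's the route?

turn right 41°, forward 2.9 m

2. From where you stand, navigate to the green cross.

turn left 57°, forward 6.1 m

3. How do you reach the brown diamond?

turn left 70°, forward 3.6 m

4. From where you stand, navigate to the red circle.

turn left 36°, forward 1.4 m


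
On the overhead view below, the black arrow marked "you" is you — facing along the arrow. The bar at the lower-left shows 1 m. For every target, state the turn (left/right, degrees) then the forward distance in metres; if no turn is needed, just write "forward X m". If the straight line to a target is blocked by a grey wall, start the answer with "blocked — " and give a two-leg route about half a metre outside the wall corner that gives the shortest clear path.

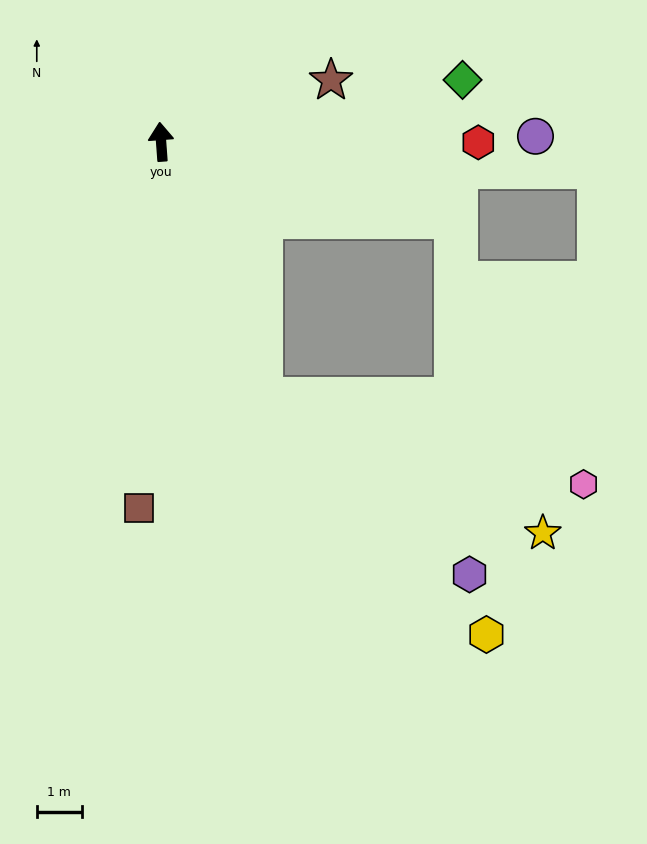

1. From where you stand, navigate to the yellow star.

blocked — turn right 162°, forward 6.1 m, then turn left 42°, forward 6.9 m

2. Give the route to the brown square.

turn left 172°, forward 8.2 m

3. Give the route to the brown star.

turn right 74°, forward 4.0 m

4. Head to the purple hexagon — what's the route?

blocked — turn right 162°, forward 6.1 m, then turn left 27°, forward 6.1 m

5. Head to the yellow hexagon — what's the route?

blocked — turn right 162°, forward 6.1 m, then turn left 21°, forward 7.3 m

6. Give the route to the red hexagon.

turn right 94°, forward 7.1 m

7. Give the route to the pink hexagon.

blocked — turn right 162°, forward 6.1 m, then turn left 52°, forward 7.4 m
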